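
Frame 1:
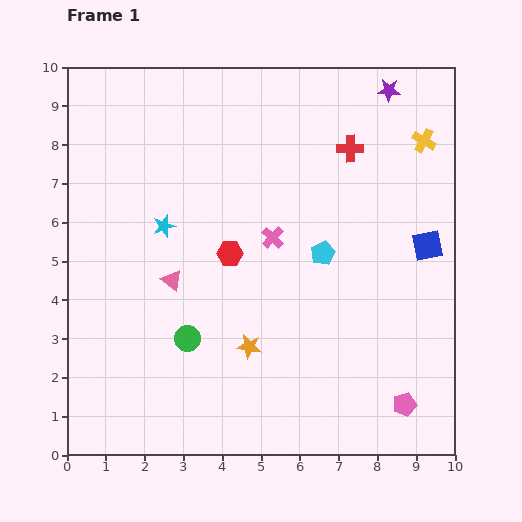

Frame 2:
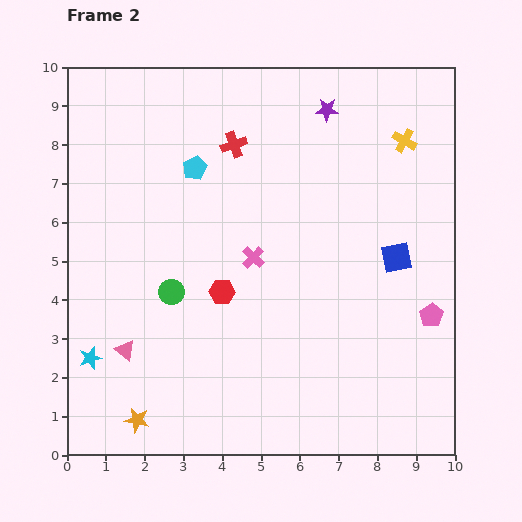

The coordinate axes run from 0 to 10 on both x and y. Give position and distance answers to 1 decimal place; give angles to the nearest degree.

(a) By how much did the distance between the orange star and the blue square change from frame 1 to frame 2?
+2.6

Distance in frame 1: 5.3. Distance in frame 2: 7.9.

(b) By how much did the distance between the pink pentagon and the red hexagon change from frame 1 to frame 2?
-0.6

Distance in frame 1: 6.0. Distance in frame 2: 5.4.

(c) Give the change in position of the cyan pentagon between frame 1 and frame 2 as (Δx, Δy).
(-3.3, 2.2)

The cyan pentagon was at (6.6, 5.2) in frame 1 and (3.3, 7.4) in frame 2.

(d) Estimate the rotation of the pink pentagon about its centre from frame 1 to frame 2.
18° counter-clockwise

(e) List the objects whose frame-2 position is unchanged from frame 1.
none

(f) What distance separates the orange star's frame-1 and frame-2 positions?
3.5

The orange star moved from (4.7, 2.8) to (1.8, 0.9), a distance of √(2.9² + 1.9²) ≈ 3.5.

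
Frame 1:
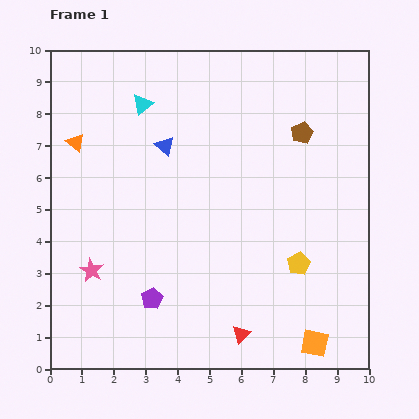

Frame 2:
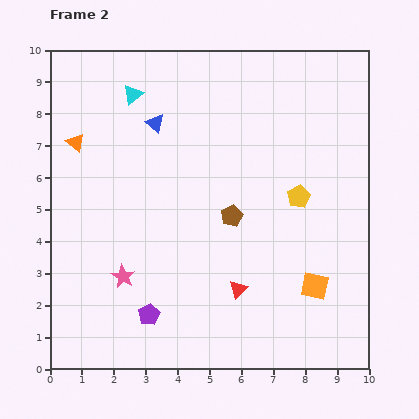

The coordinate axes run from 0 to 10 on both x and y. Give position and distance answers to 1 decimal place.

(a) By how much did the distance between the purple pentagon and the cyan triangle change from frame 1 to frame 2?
+0.8

Distance in frame 1: 6.1. Distance in frame 2: 6.9.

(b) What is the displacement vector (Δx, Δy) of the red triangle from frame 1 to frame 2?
(-0.1, 1.4)

The red triangle was at (6.0, 1.1) in frame 1 and (5.9, 2.5) in frame 2.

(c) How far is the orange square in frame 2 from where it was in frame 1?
1.8

The orange square moved from (8.3, 0.8) to (8.3, 2.6), a distance of √(0.0² + 1.8²) ≈ 1.8.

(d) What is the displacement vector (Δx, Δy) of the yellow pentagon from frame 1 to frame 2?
(0.0, 2.1)

The yellow pentagon was at (7.8, 3.3) in frame 1 and (7.8, 5.4) in frame 2.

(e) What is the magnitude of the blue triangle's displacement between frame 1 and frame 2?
0.8

The blue triangle moved from (3.6, 7.0) to (3.3, 7.7), a distance of √(0.3² + 0.7²) ≈ 0.8.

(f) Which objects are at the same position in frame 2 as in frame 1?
the orange triangle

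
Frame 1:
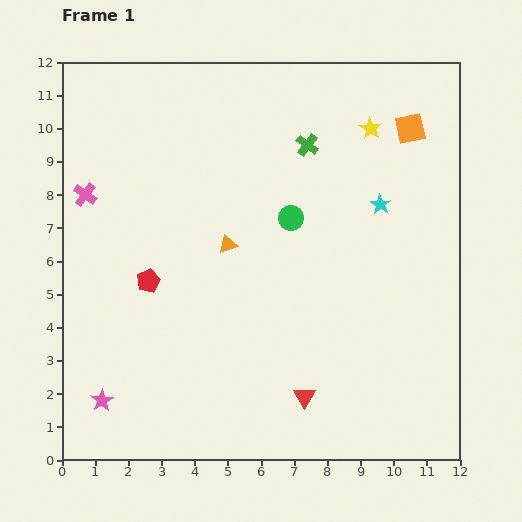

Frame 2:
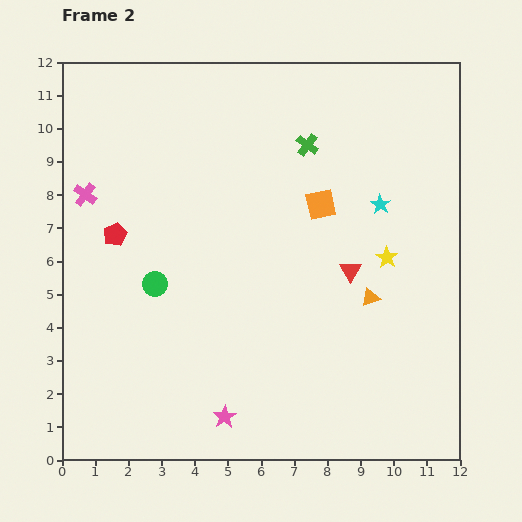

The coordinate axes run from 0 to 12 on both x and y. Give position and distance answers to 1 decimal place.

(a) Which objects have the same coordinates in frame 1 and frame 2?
the pink cross, the green cross, the cyan star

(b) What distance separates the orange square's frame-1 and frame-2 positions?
3.5

The orange square moved from (10.5, 10.0) to (7.8, 7.7), a distance of √(2.7² + 2.3²) ≈ 3.5.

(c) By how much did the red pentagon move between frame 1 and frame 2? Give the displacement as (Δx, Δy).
(-1.0, 1.4)

The red pentagon was at (2.6, 5.4) in frame 1 and (1.6, 6.8) in frame 2.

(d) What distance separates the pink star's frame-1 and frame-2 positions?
3.7

The pink star moved from (1.2, 1.8) to (4.9, 1.3), a distance of √(3.7² + 0.5²) ≈ 3.7.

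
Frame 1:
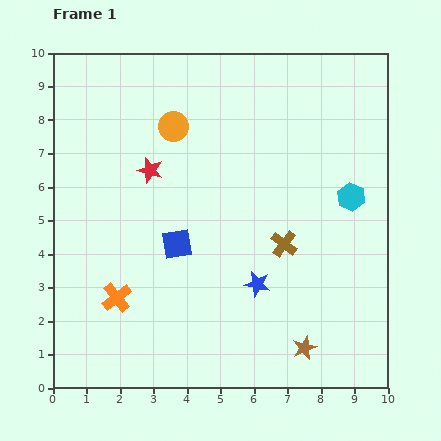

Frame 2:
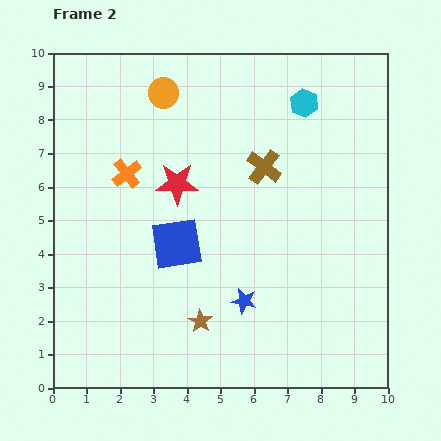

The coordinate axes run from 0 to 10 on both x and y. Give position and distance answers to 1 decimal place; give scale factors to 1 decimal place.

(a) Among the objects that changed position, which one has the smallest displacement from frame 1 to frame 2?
the blue star

(moved 0.6)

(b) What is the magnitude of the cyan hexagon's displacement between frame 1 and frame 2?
3.1

The cyan hexagon moved from (8.9, 5.7) to (7.5, 8.5), a distance of √(1.4² + 2.8²) ≈ 3.1.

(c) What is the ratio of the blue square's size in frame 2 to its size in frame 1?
1.7×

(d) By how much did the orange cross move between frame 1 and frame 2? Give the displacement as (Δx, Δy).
(0.3, 3.7)

The orange cross was at (1.9, 2.7) in frame 1 and (2.2, 6.4) in frame 2.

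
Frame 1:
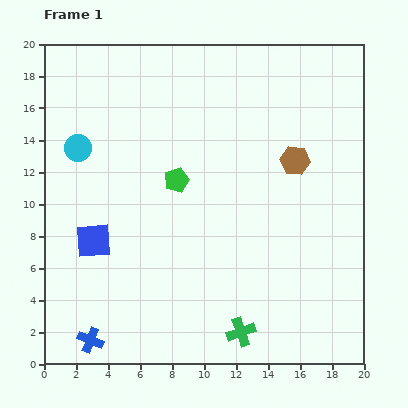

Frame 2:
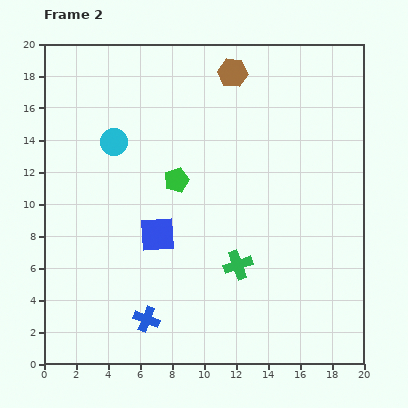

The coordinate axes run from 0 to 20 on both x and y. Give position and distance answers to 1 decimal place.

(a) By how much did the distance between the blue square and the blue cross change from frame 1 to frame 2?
-0.9

Distance in frame 1: 6.2. Distance in frame 2: 5.3.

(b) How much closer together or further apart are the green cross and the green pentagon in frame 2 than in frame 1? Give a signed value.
-3.8

Distance in frame 1: 10.3. Distance in frame 2: 6.5.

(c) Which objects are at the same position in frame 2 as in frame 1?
the green pentagon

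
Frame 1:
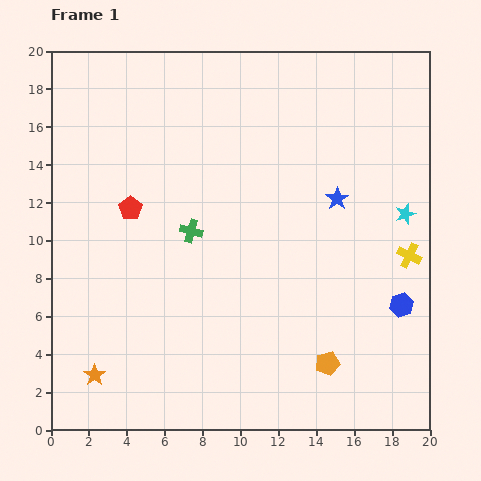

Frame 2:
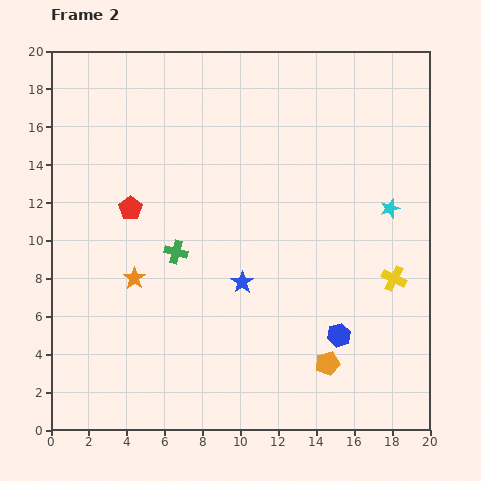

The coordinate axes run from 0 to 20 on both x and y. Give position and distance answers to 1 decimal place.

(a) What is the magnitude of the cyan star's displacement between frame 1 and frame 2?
0.9

The cyan star moved from (18.7, 11.4) to (17.9, 11.7), a distance of √(0.8² + 0.3²) ≈ 0.9.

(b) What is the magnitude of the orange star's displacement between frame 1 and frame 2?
5.5

The orange star moved from (2.3, 2.9) to (4.4, 8.0), a distance of √(2.1² + 5.1²) ≈ 5.5.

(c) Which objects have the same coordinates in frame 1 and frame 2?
the orange pentagon, the red pentagon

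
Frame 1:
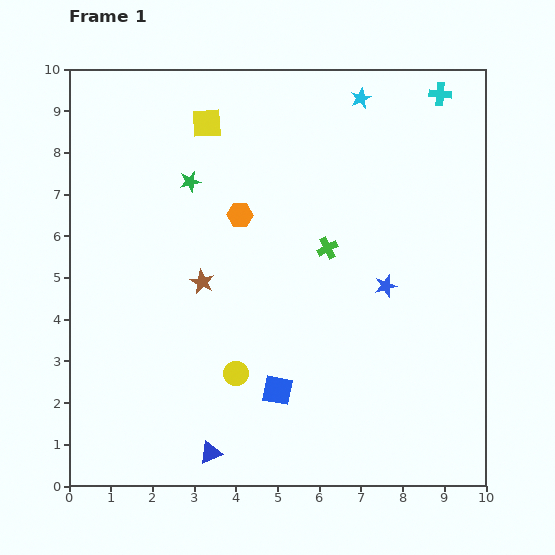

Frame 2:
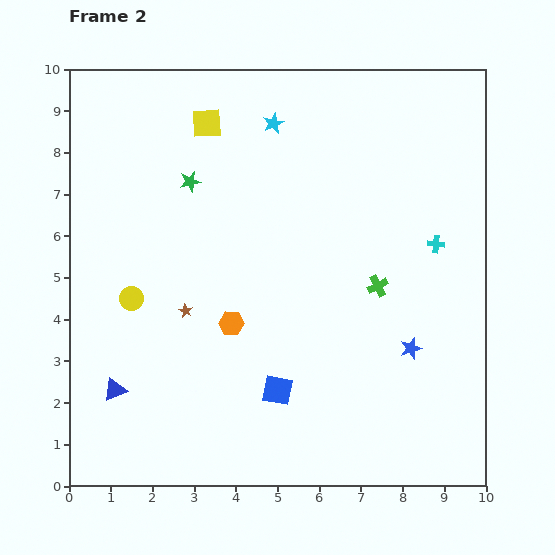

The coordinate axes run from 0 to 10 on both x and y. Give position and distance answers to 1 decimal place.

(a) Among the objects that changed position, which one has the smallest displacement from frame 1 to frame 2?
the brown star

(moved 0.8)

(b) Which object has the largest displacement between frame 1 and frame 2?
the cyan cross

(moved 3.6; next 3.1)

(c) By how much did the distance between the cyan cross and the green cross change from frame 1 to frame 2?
-2.9

Distance in frame 1: 4.6. Distance in frame 2: 1.7.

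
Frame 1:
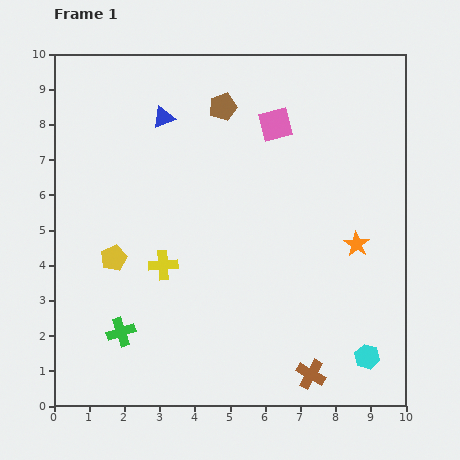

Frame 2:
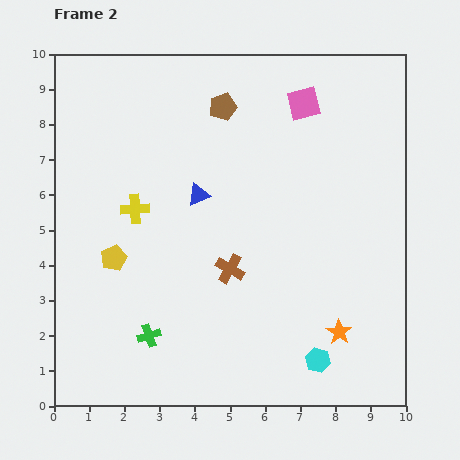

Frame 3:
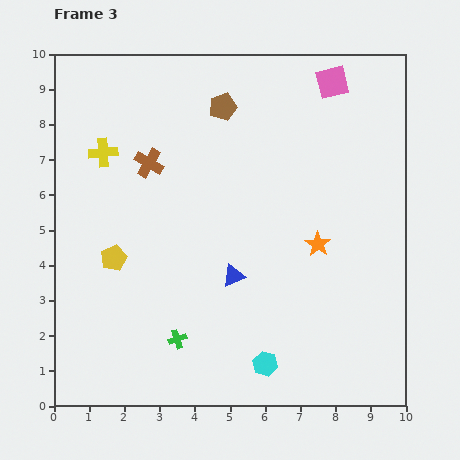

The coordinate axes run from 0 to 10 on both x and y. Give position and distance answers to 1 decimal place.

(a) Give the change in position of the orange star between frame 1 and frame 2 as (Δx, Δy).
(-0.5, -2.5)

The orange star was at (8.6, 4.6) in frame 1 and (8.1, 2.1) in frame 2.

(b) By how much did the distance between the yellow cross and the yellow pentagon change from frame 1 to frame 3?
+1.6

Distance in frame 1: 1.4. Distance in frame 3: 3.0.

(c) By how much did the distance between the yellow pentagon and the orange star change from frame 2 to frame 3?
-0.9

Distance in frame 2: 6.7. Distance in frame 3: 5.8.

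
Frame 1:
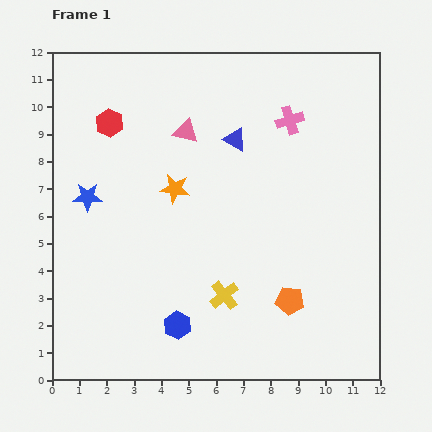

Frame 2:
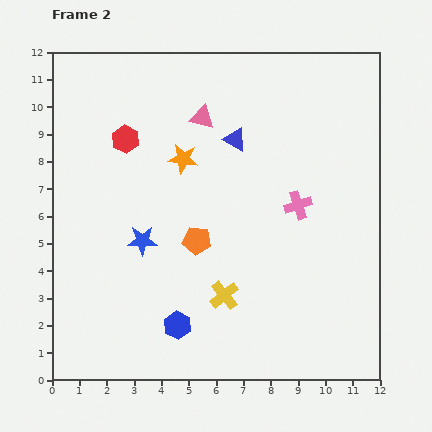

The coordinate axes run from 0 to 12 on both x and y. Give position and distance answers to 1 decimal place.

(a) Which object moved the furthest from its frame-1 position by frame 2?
the orange pentagon

(moved 4.0; next 3.1)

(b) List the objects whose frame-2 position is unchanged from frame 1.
the blue hexagon, the yellow cross, the blue triangle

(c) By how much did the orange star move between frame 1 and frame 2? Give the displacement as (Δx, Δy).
(0.3, 1.1)

The orange star was at (4.5, 7.0) in frame 1 and (4.8, 8.1) in frame 2.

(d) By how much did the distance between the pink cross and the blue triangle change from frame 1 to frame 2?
+1.2

Distance in frame 1: 2.1. Distance in frame 2: 3.3.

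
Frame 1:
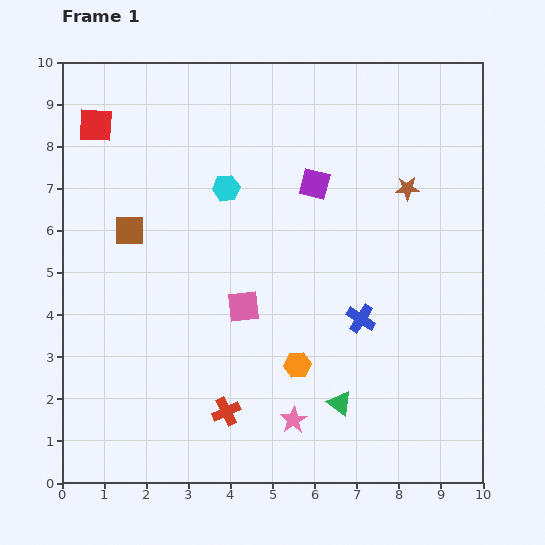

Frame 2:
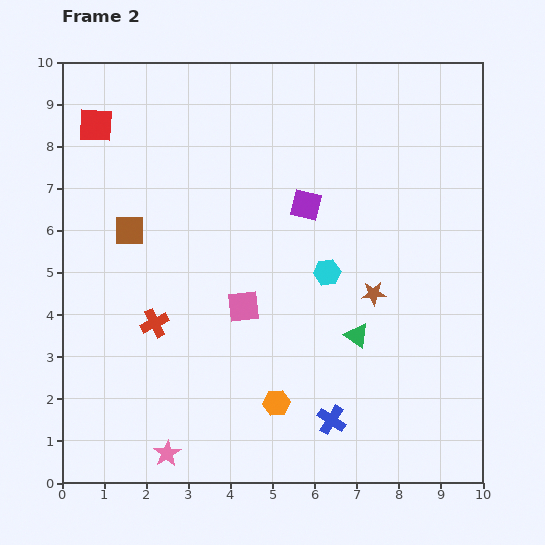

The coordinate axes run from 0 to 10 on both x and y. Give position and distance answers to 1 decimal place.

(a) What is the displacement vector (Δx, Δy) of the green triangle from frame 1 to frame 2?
(0.4, 1.6)

The green triangle was at (6.6, 1.9) in frame 1 and (7.0, 3.5) in frame 2.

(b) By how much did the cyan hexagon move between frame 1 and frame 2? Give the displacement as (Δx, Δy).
(2.4, -2.0)

The cyan hexagon was at (3.9, 7.0) in frame 1 and (6.3, 5.0) in frame 2.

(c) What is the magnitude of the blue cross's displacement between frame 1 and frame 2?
2.5

The blue cross moved from (7.1, 3.9) to (6.4, 1.5), a distance of √(0.7² + 2.4²) ≈ 2.5.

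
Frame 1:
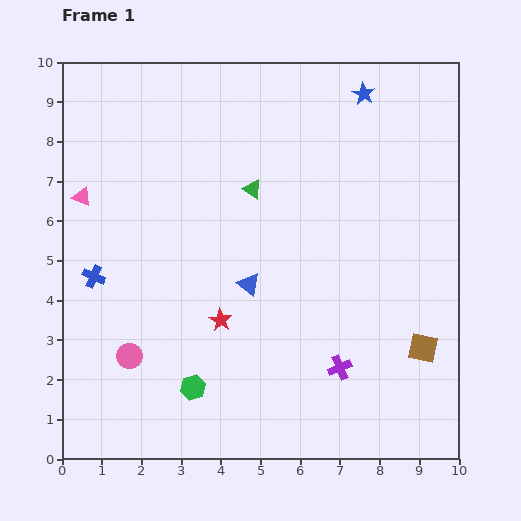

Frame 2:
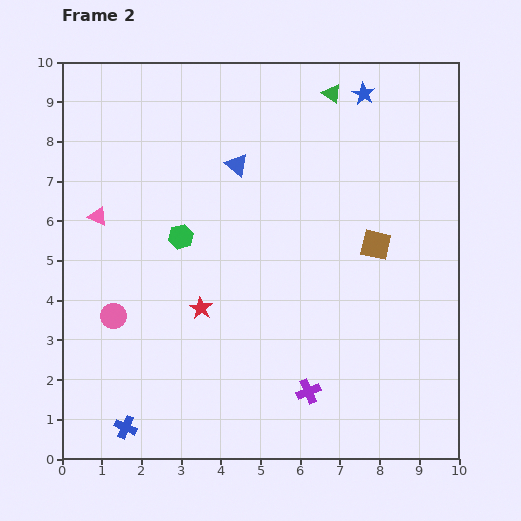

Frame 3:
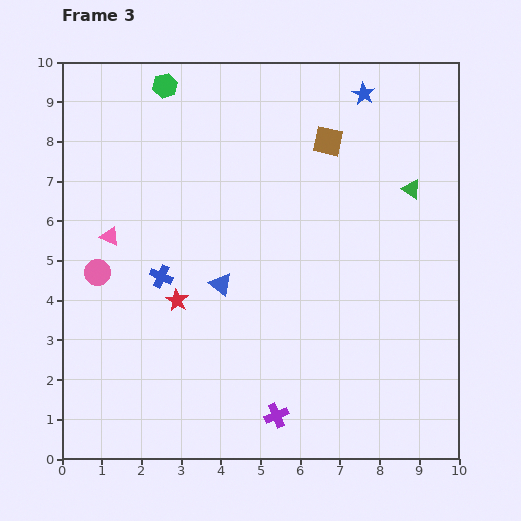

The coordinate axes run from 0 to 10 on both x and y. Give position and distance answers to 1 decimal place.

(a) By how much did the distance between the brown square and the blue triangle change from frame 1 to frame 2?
-0.7

Distance in frame 1: 4.7. Distance in frame 2: 4.0.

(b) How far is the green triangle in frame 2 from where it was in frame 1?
3.1

The green triangle moved from (4.8, 6.8) to (6.8, 9.2), a distance of √(2.0² + 2.4²) ≈ 3.1.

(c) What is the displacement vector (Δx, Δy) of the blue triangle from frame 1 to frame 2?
(-0.3, 3.0)

The blue triangle was at (4.7, 4.4) in frame 1 and (4.4, 7.4) in frame 2.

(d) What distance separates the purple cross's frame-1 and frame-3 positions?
2.0

The purple cross moved from (7.0, 2.3) to (5.4, 1.1), a distance of √(1.6² + 1.2²) ≈ 2.0.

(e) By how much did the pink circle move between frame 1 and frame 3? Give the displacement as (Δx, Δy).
(-0.8, 2.1)

The pink circle was at (1.7, 2.6) in frame 1 and (0.9, 4.7) in frame 3.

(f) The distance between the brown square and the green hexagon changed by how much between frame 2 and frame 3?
-0.6

Distance in frame 2: 4.9. Distance in frame 3: 4.3.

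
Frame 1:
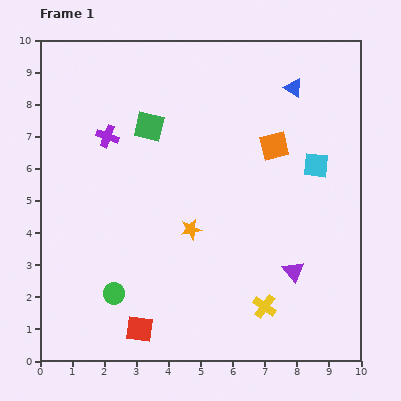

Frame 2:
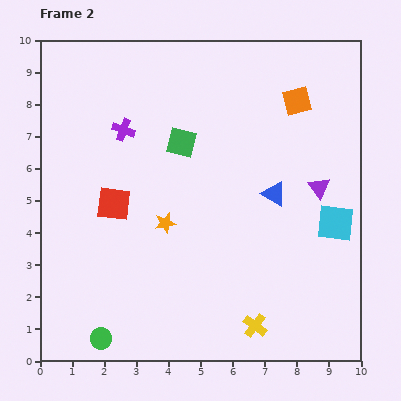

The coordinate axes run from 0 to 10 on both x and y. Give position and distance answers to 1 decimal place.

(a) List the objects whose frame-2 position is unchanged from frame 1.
none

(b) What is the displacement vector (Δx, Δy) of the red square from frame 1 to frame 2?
(-0.8, 3.9)

The red square was at (3.1, 1.0) in frame 1 and (2.3, 4.9) in frame 2.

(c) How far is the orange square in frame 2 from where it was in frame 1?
1.6

The orange square moved from (7.3, 6.7) to (8.0, 8.1), a distance of √(0.7² + 1.4²) ≈ 1.6.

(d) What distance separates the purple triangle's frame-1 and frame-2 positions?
2.7

The purple triangle moved from (7.9, 2.8) to (8.7, 5.4), a distance of √(0.8² + 2.6²) ≈ 2.7.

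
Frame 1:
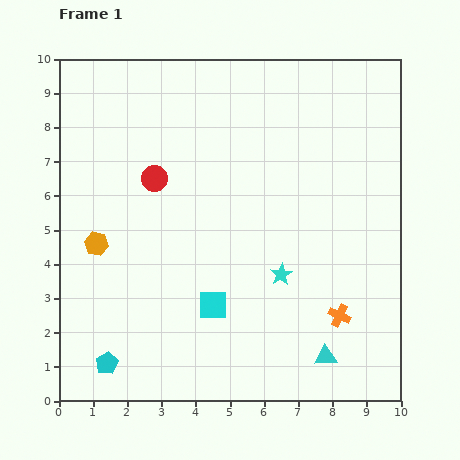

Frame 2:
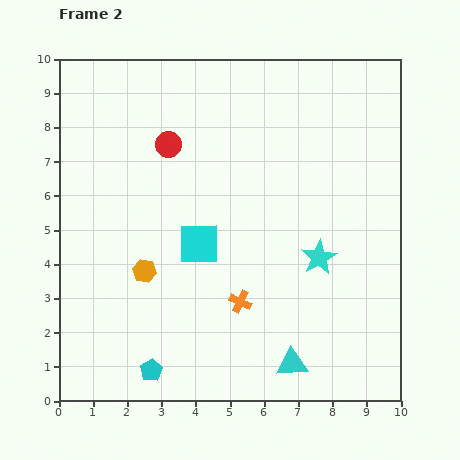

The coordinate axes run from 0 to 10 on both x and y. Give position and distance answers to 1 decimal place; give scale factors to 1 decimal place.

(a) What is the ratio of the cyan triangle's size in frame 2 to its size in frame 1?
1.4×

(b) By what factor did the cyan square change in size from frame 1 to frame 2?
1.4×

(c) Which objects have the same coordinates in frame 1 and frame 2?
none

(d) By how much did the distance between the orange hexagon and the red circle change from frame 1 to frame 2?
+1.3

Distance in frame 1: 2.5. Distance in frame 2: 3.8.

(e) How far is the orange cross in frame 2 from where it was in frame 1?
2.9

The orange cross moved from (8.2, 2.5) to (5.3, 2.9), a distance of √(2.9² + 0.4²) ≈ 2.9.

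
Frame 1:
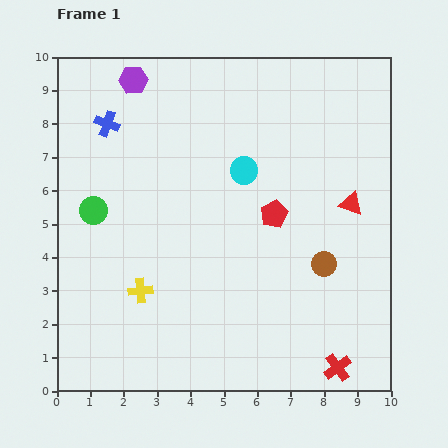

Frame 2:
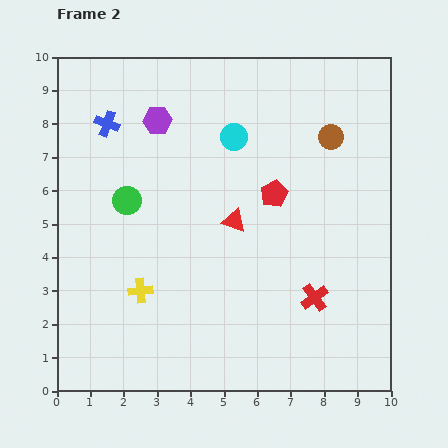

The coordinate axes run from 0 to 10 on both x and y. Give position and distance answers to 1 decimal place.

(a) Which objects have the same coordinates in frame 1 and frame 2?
the blue cross, the yellow cross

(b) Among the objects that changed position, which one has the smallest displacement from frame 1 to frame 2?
the red pentagon

(moved 0.6)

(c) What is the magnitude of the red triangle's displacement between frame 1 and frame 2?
3.5

The red triangle moved from (8.8, 5.6) to (5.3, 5.1), a distance of √(3.5² + 0.5²) ≈ 3.5.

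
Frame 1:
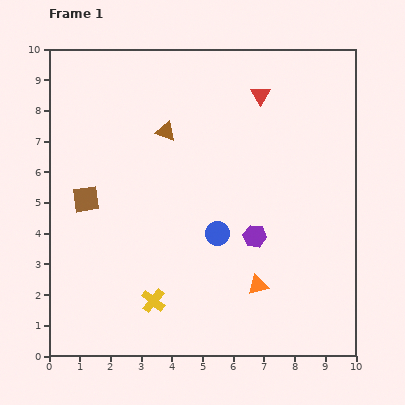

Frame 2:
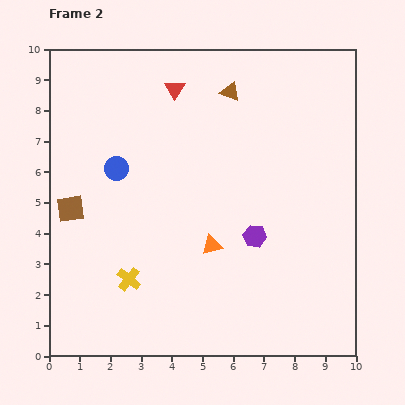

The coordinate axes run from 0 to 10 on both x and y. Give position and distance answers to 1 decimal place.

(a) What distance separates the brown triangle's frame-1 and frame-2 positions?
2.5

The brown triangle moved from (3.8, 7.3) to (5.9, 8.6), a distance of √(2.1² + 1.3²) ≈ 2.5.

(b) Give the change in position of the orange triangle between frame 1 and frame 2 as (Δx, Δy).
(-1.5, 1.3)

The orange triangle was at (6.8, 2.3) in frame 1 and (5.3, 3.6) in frame 2.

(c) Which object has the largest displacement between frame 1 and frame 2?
the blue circle

(moved 3.9; next 2.8)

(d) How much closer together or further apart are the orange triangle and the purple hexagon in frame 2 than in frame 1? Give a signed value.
-0.2

Distance in frame 1: 1.6. Distance in frame 2: 1.4.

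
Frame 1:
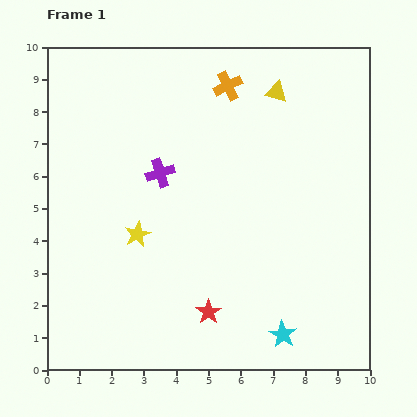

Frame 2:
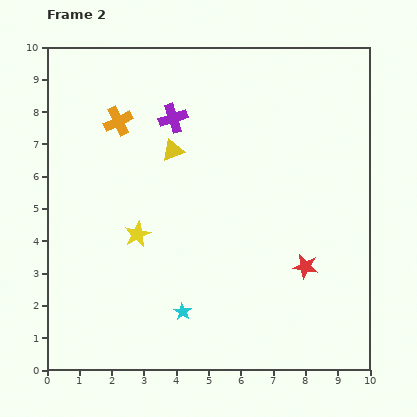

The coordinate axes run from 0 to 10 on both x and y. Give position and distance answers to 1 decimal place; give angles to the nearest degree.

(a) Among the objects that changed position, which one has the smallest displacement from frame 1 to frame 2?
the purple cross

(moved 1.7)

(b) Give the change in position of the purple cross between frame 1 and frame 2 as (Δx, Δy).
(0.4, 1.7)

The purple cross was at (3.5, 6.1) in frame 1 and (3.9, 7.8) in frame 2.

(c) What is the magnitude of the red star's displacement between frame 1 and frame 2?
3.3

The red star moved from (5.0, 1.8) to (8.0, 3.2), a distance of √(3.0² + 1.4²) ≈ 3.3.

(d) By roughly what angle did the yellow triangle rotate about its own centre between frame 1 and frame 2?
35° counter-clockwise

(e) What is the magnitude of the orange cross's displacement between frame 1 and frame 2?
3.6

The orange cross moved from (5.6, 8.8) to (2.2, 7.7), a distance of √(3.4² + 1.1²) ≈ 3.6.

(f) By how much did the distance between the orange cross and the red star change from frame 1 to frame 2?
+0.3

Distance in frame 1: 7.0. Distance in frame 2: 7.3.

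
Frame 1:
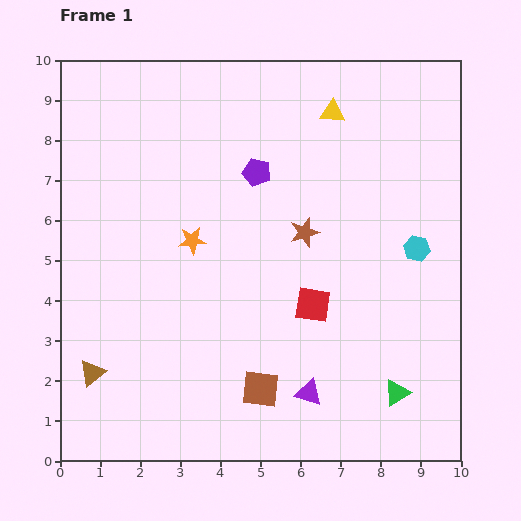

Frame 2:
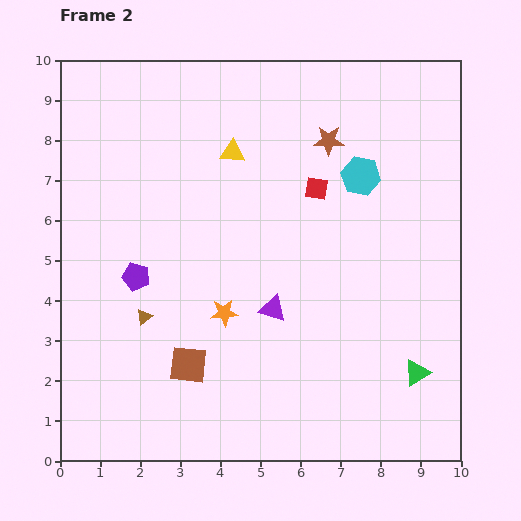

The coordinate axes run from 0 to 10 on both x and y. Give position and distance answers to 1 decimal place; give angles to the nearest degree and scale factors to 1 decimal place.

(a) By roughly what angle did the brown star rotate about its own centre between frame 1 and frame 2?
17° clockwise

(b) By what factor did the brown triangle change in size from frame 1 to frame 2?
0.6×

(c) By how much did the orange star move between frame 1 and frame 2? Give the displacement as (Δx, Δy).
(0.8, -1.8)

The orange star was at (3.3, 5.5) in frame 1 and (4.1, 3.7) in frame 2.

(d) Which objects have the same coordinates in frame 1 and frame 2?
none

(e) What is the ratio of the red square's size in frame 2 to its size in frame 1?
0.6×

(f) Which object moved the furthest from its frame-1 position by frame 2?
the purple pentagon

(moved 4.0; next 2.9)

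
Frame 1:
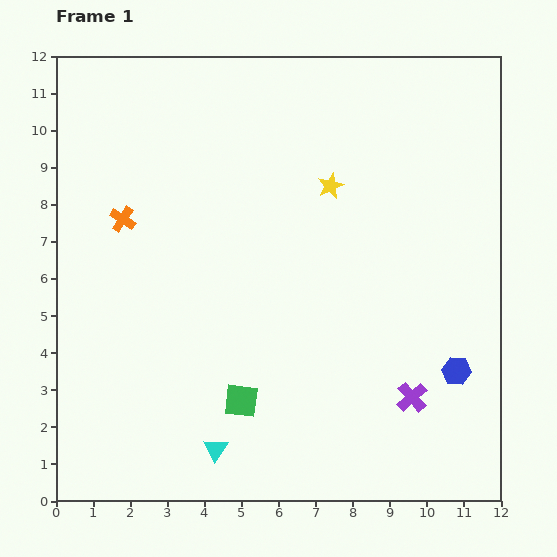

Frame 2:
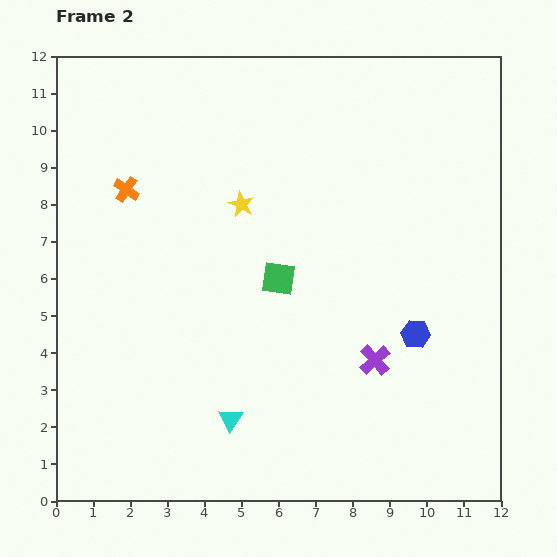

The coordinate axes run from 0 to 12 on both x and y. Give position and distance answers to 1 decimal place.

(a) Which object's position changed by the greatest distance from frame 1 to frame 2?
the green square

(moved 3.4; next 2.5)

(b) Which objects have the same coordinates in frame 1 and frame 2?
none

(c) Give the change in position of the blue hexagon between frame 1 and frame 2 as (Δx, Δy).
(-1.1, 1.0)

The blue hexagon was at (10.8, 3.5) in frame 1 and (9.7, 4.5) in frame 2.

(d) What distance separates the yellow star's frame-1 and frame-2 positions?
2.5

The yellow star moved from (7.4, 8.5) to (5.0, 8.0), a distance of √(2.4² + 0.5²) ≈ 2.5.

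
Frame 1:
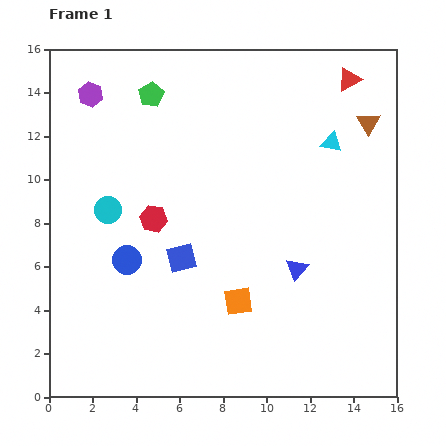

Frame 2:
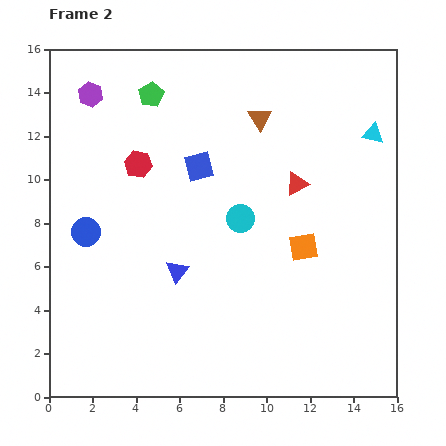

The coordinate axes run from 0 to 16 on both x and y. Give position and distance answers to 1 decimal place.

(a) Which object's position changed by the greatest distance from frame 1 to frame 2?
the cyan circle

(moved 6.1; next 5.5)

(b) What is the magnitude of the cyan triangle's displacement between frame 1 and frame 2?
1.9

The cyan triangle moved from (13.0, 11.7) to (14.9, 12.1), a distance of √(1.9² + 0.4²) ≈ 1.9.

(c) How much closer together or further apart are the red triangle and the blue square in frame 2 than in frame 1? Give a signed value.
-6.6

Distance in frame 1: 11.2. Distance in frame 2: 4.6.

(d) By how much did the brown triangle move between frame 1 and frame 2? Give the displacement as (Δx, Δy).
(-5.0, 0.2)

The brown triangle was at (14.7, 12.6) in frame 1 and (9.7, 12.8) in frame 2.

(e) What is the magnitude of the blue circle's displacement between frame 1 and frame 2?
2.3

The blue circle moved from (3.6, 6.3) to (1.7, 7.6), a distance of √(1.9² + 1.3²) ≈ 2.3.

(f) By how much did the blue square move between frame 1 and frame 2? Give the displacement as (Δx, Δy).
(0.8, 4.2)

The blue square was at (6.1, 6.4) in frame 1 and (6.9, 10.6) in frame 2.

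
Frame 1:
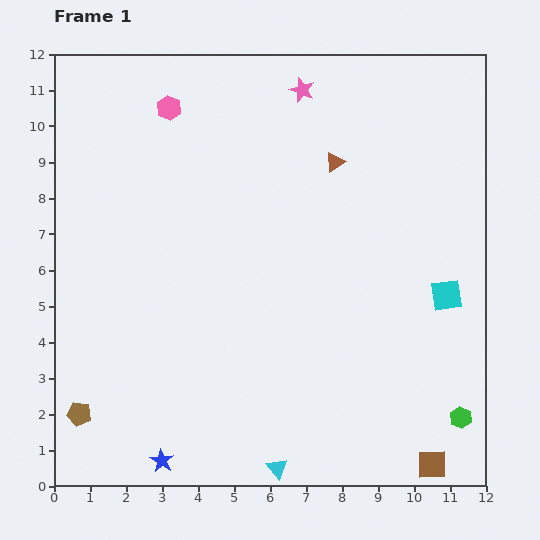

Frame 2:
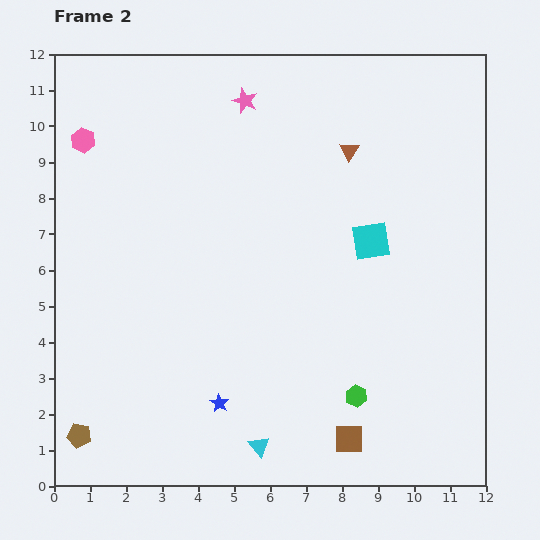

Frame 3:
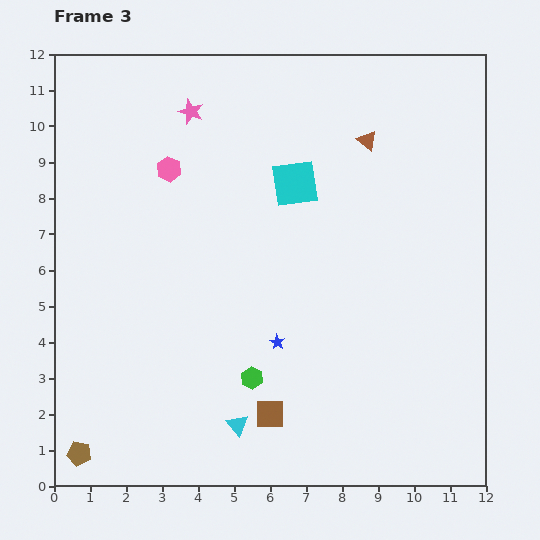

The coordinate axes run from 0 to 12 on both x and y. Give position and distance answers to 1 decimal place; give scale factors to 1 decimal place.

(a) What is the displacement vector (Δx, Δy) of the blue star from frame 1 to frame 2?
(1.6, 1.6)

The blue star was at (3.0, 0.7) in frame 1 and (4.6, 2.3) in frame 2.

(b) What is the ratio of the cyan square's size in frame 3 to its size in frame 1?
1.5×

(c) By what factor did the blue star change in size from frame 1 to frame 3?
0.7×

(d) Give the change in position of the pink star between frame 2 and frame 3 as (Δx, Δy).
(-1.5, -0.3)

The pink star was at (5.3, 10.7) in frame 2 and (3.8, 10.4) in frame 3.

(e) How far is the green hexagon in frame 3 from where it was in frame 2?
2.9

The green hexagon moved from (8.4, 2.5) to (5.5, 3.0), a distance of √(2.9² + 0.5²) ≈ 2.9.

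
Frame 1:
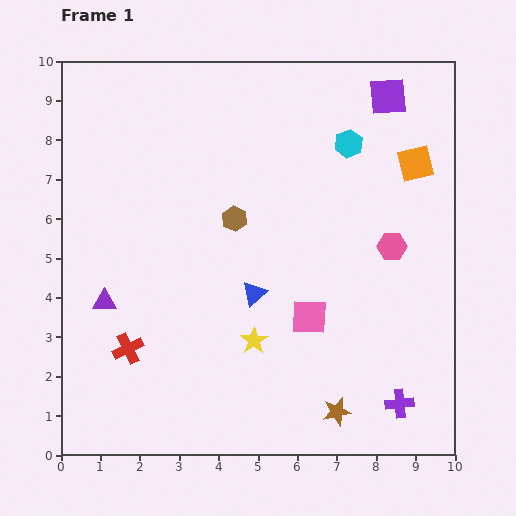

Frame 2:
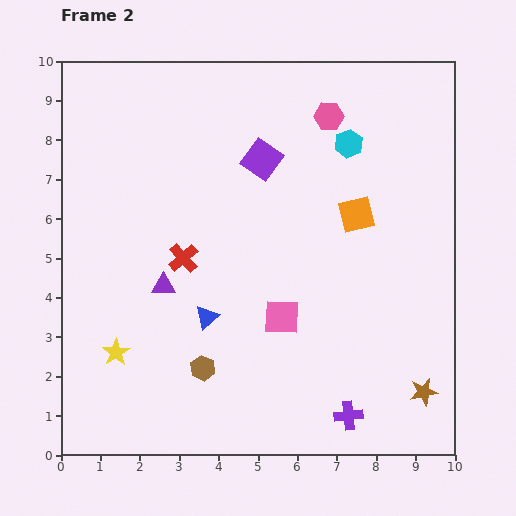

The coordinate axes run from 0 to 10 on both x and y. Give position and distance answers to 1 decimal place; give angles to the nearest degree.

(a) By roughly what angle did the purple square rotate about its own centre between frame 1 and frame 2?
40° clockwise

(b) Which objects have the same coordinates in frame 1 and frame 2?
the cyan hexagon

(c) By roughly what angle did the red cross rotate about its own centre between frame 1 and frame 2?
16° counter-clockwise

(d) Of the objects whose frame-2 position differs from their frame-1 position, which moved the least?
the pink square

(moved 0.7)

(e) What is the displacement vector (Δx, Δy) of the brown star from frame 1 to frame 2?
(2.2, 0.5)

The brown star was at (7.0, 1.1) in frame 1 and (9.2, 1.6) in frame 2.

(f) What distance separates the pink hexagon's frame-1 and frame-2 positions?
3.7

The pink hexagon moved from (8.4, 5.3) to (6.8, 8.6), a distance of √(1.6² + 3.3²) ≈ 3.7.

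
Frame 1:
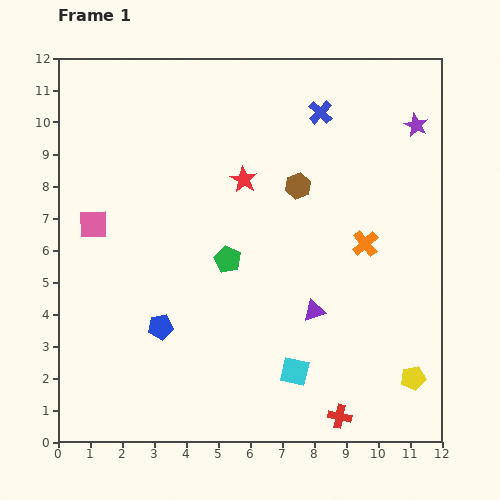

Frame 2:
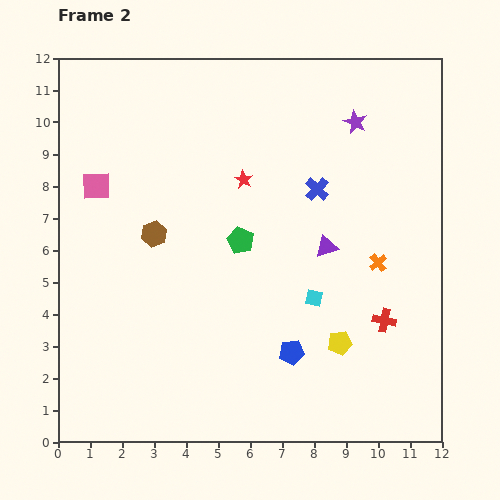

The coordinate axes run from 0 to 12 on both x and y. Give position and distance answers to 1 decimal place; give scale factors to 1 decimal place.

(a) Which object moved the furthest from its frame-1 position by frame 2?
the brown hexagon

(moved 4.7; next 4.2)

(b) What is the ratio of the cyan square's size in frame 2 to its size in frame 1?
0.6×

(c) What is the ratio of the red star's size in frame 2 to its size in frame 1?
0.7×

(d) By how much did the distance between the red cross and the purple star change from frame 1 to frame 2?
-3.1

Distance in frame 1: 9.4. Distance in frame 2: 6.3.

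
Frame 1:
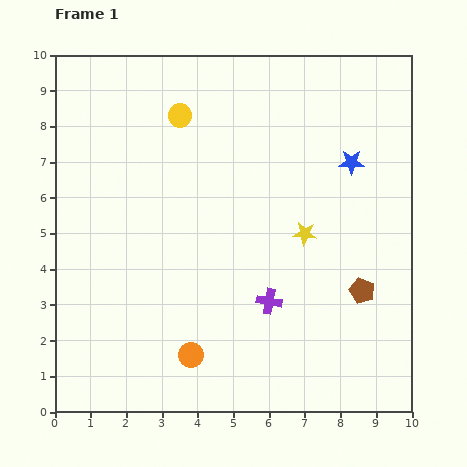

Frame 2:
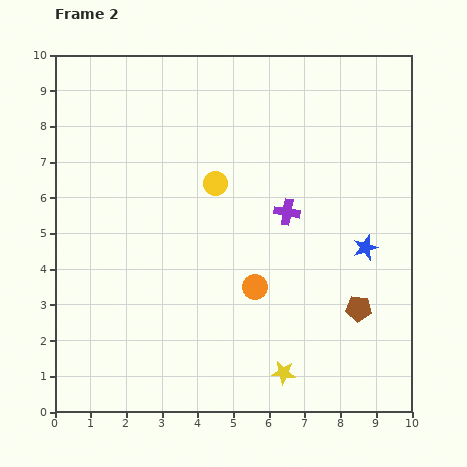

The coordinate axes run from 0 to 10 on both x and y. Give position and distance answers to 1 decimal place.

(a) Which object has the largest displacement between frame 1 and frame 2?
the yellow star

(moved 3.9; next 2.6)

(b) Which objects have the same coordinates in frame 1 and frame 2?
none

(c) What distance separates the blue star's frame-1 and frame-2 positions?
2.4

The blue star moved from (8.3, 7.0) to (8.7, 4.6), a distance of √(0.4² + 2.4²) ≈ 2.4.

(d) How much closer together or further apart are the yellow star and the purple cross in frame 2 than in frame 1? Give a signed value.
+2.4

Distance in frame 1: 2.1. Distance in frame 2: 4.5.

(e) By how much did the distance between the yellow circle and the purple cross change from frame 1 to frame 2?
-3.6

Distance in frame 1: 5.8. Distance in frame 2: 2.2.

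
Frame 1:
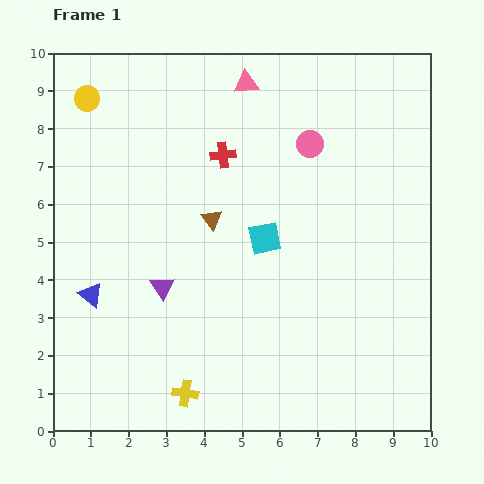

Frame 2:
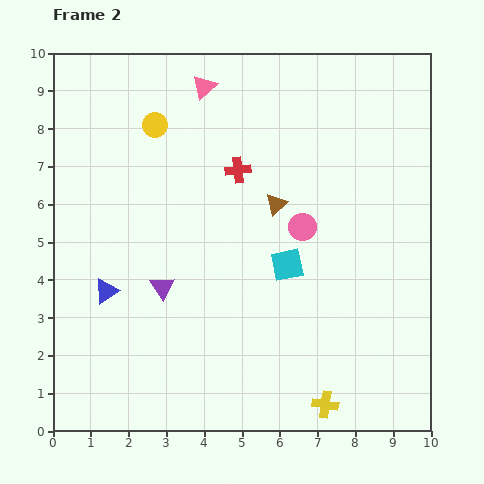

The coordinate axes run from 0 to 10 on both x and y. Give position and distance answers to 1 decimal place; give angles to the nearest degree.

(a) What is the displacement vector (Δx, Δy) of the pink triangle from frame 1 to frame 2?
(-1.1, -0.1)

The pink triangle was at (5.1, 9.2) in frame 1 and (4.0, 9.1) in frame 2.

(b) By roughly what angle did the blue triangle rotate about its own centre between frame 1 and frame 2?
48° clockwise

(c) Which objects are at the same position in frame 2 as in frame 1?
the purple triangle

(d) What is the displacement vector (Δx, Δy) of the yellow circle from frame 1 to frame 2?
(1.8, -0.7)

The yellow circle was at (0.9, 8.8) in frame 1 and (2.7, 8.1) in frame 2.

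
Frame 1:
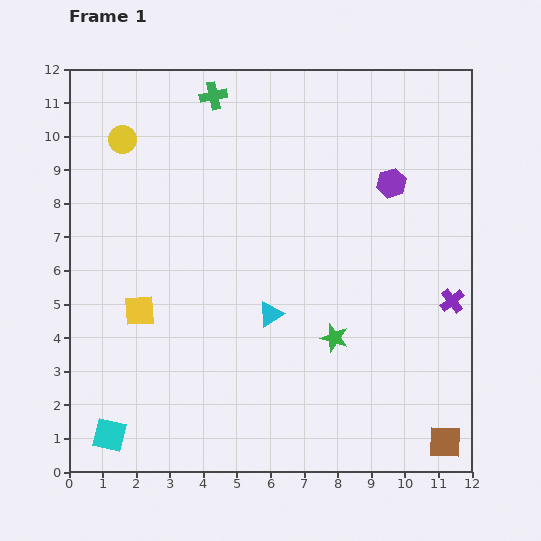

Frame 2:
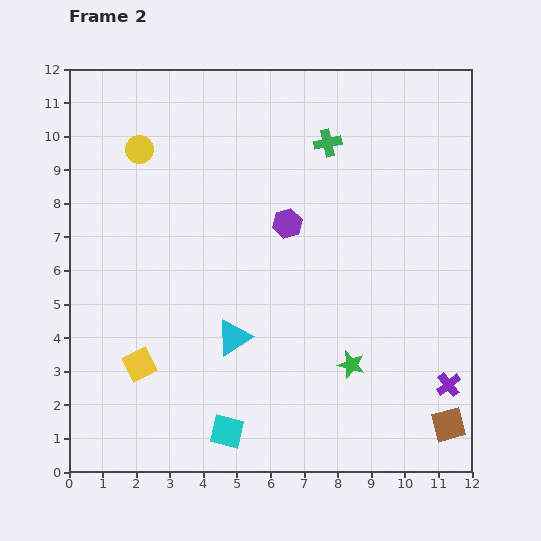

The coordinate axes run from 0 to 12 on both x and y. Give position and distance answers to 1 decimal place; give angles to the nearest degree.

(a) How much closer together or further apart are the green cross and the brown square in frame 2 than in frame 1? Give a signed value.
-3.3

Distance in frame 1: 12.4. Distance in frame 2: 9.1.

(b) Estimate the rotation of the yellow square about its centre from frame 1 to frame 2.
23° counter-clockwise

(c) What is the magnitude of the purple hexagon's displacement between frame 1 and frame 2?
3.3

The purple hexagon moved from (9.6, 8.6) to (6.5, 7.4), a distance of √(3.1² + 1.2²) ≈ 3.3.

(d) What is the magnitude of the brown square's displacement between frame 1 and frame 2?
0.5

The brown square moved from (11.2, 0.9) to (11.3, 1.4), a distance of √(0.1² + 0.5²) ≈ 0.5.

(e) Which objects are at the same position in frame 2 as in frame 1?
none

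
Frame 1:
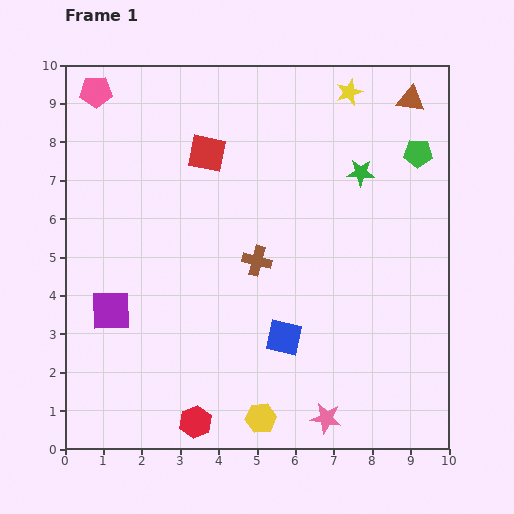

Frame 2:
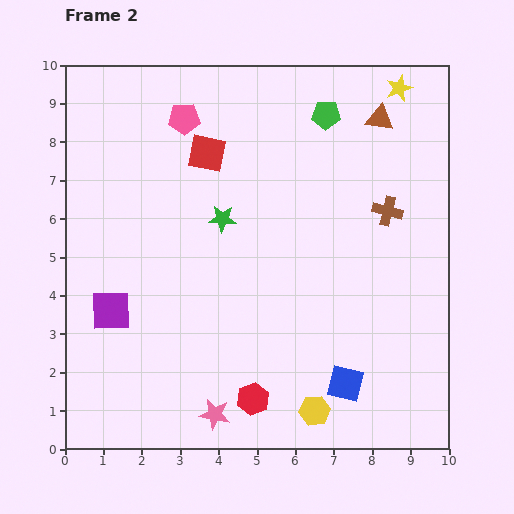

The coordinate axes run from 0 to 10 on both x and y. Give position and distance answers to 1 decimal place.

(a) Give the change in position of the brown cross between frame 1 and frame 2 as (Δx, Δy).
(3.4, 1.3)

The brown cross was at (5.0, 4.9) in frame 1 and (8.4, 6.2) in frame 2.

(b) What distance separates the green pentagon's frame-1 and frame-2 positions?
2.6

The green pentagon moved from (9.2, 7.7) to (6.8, 8.7), a distance of √(2.4² + 1.0²) ≈ 2.6.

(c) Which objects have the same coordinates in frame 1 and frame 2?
the purple square, the red square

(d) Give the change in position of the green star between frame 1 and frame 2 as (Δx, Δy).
(-3.6, -1.2)

The green star was at (7.7, 7.2) in frame 1 and (4.1, 6.0) in frame 2.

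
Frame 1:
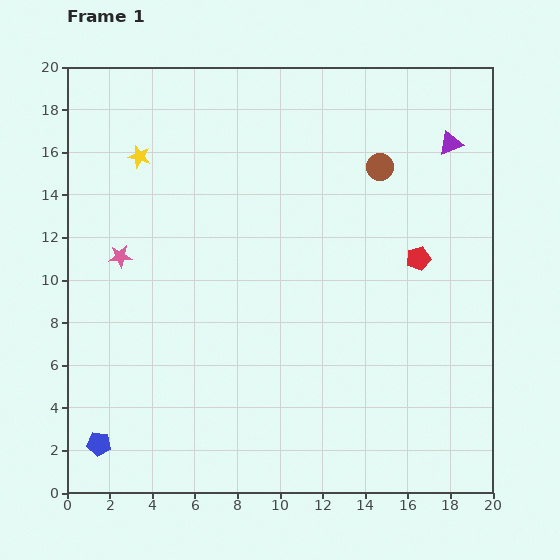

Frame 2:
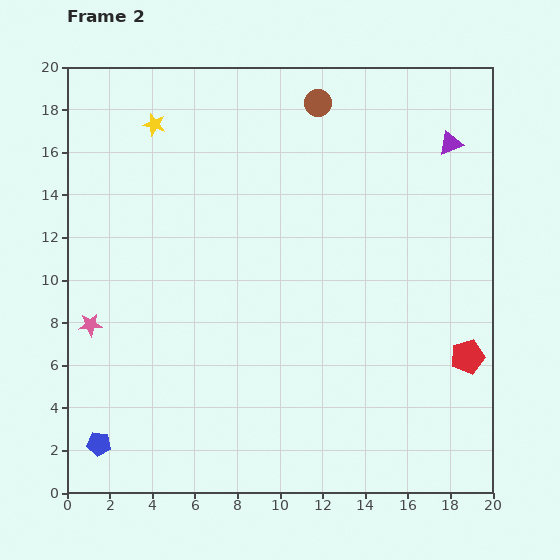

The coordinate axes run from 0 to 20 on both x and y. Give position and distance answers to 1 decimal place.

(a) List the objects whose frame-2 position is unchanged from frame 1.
the blue pentagon, the purple triangle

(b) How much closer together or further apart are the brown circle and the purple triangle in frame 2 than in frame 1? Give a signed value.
+3.0

Distance in frame 1: 3.5. Distance in frame 2: 6.5.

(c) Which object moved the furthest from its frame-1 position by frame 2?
the red pentagon

(moved 5.1; next 4.2)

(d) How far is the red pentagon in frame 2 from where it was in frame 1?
5.1

The red pentagon moved from (16.5, 11.0) to (18.8, 6.4), a distance of √(2.3² + 4.6²) ≈ 5.1.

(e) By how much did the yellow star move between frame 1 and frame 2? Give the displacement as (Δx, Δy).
(0.7, 1.5)

The yellow star was at (3.4, 15.8) in frame 1 and (4.1, 17.3) in frame 2.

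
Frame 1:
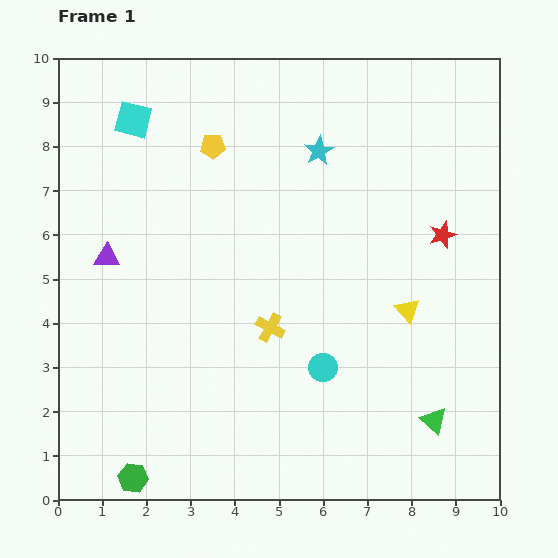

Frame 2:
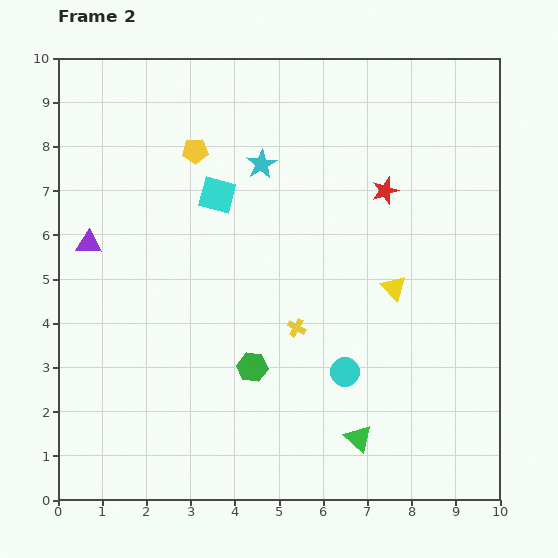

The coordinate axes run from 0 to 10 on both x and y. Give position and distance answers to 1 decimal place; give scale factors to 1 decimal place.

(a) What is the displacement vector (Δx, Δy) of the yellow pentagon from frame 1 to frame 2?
(-0.4, -0.1)

The yellow pentagon was at (3.5, 8.0) in frame 1 and (3.1, 7.9) in frame 2.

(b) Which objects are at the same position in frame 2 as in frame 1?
none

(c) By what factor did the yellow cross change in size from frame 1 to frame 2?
0.6×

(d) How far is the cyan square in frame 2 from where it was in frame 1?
2.5

The cyan square moved from (1.7, 8.6) to (3.6, 6.9), a distance of √(1.9² + 1.7²) ≈ 2.5.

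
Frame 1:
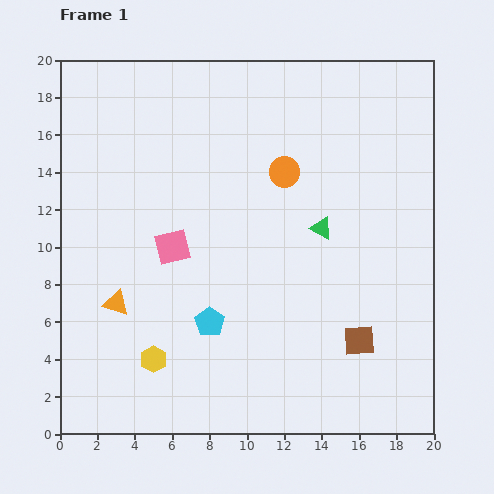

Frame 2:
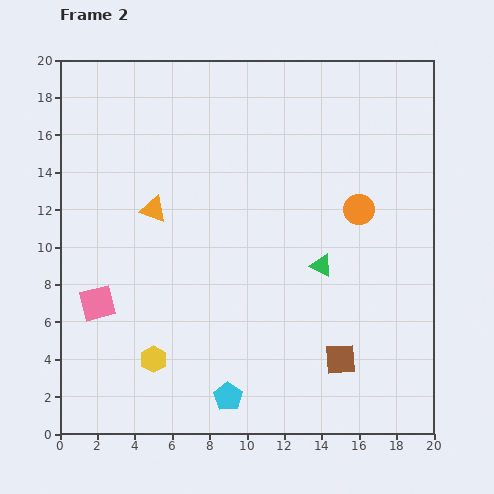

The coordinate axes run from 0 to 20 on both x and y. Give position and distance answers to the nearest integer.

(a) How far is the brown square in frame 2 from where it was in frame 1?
1

The brown square moved from (16, 5) to (15, 4), a distance of √(1² + 1²) ≈ 1.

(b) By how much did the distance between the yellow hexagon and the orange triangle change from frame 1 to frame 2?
+4

Distance in frame 1: 4. Distance in frame 2: 8.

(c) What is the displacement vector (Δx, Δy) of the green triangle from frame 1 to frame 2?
(0, -2)

The green triangle was at (14, 11) in frame 1 and (14, 9) in frame 2.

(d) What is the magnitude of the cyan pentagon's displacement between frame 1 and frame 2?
4

The cyan pentagon moved from (8, 6) to (9, 2), a distance of √(1² + 4²) ≈ 4.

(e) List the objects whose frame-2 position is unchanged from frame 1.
the yellow hexagon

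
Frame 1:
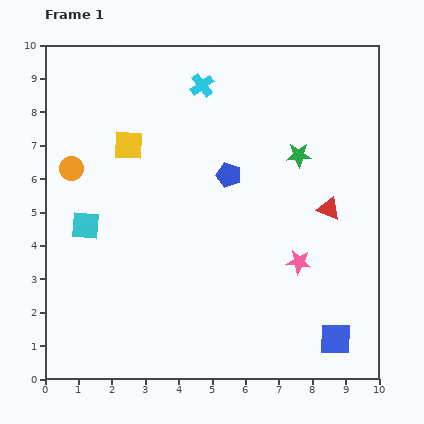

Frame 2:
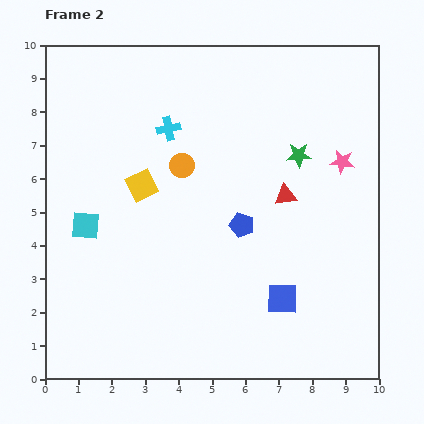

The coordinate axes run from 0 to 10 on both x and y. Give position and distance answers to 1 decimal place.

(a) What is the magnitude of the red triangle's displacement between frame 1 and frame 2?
1.4

The red triangle moved from (8.5, 5.1) to (7.2, 5.5), a distance of √(1.3² + 0.4²) ≈ 1.4.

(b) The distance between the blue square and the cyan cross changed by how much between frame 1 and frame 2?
-2.5

Distance in frame 1: 8.6. Distance in frame 2: 6.1.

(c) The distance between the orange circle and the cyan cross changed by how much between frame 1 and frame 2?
-3.4

Distance in frame 1: 4.6. Distance in frame 2: 1.2.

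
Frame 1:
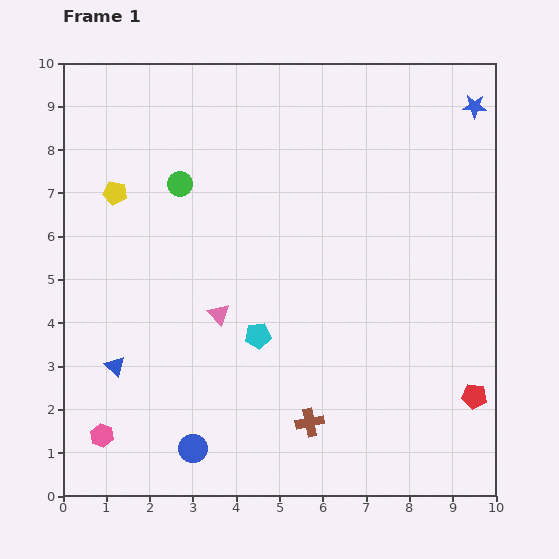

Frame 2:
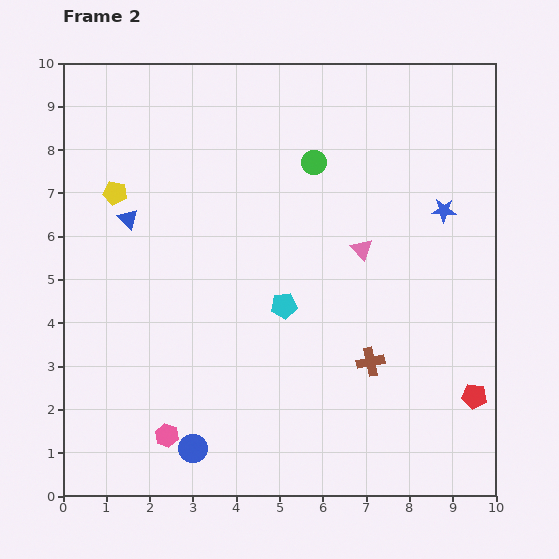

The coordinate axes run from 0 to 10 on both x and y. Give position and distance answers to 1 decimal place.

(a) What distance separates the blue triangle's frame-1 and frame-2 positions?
3.4

The blue triangle moved from (1.2, 3.0) to (1.5, 6.4), a distance of √(0.3² + 3.4²) ≈ 3.4.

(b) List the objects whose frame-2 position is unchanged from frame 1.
the red pentagon, the blue circle, the yellow pentagon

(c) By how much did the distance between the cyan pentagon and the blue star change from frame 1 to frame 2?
-3.0

Distance in frame 1: 7.3. Distance in frame 2: 4.3.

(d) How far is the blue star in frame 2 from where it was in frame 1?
2.5

The blue star moved from (9.5, 9.0) to (8.8, 6.6), a distance of √(0.7² + 2.4²) ≈ 2.5.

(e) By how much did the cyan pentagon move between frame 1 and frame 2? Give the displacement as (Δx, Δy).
(0.6, 0.7)

The cyan pentagon was at (4.5, 3.7) in frame 1 and (5.1, 4.4) in frame 2.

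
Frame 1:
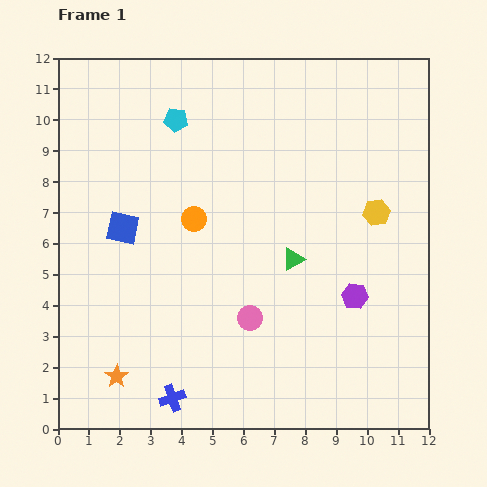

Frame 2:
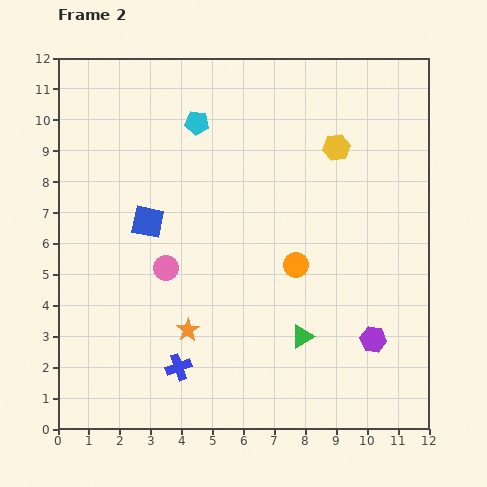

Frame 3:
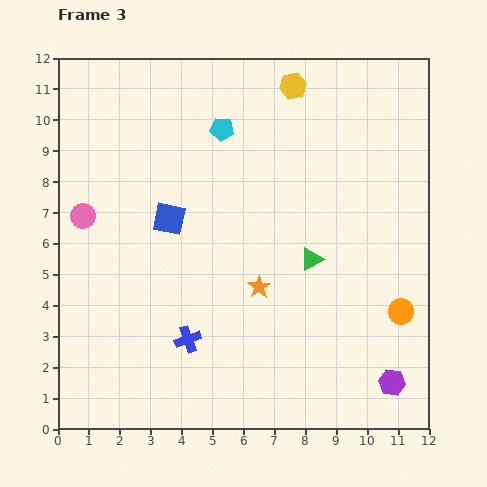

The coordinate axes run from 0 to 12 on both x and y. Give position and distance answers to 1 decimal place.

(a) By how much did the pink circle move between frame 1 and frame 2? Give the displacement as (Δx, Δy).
(-2.7, 1.6)

The pink circle was at (6.2, 3.6) in frame 1 and (3.5, 5.2) in frame 2.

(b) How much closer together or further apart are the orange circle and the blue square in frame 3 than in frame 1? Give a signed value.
+5.8

Distance in frame 1: 2.3. Distance in frame 3: 8.1.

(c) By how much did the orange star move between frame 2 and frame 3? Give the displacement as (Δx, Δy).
(2.3, 1.4)

The orange star was at (4.2, 3.2) in frame 2 and (6.5, 4.6) in frame 3.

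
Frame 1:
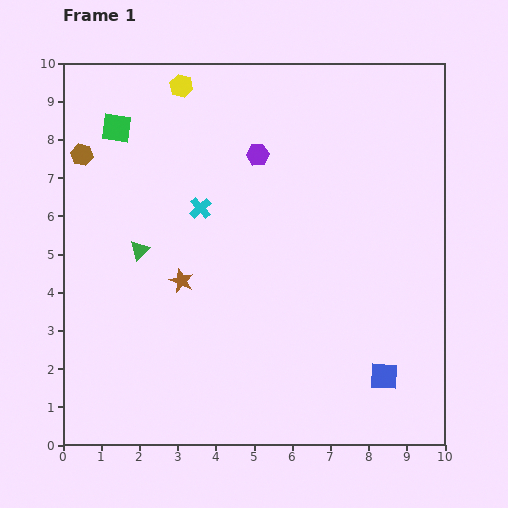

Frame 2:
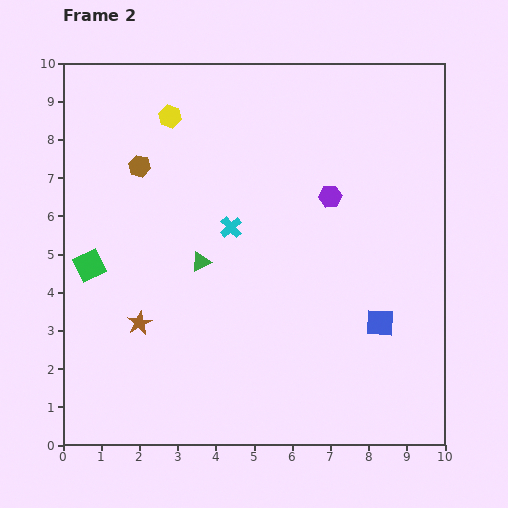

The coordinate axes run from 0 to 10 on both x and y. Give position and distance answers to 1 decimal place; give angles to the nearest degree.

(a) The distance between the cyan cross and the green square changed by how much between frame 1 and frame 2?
+0.8

Distance in frame 1: 3.0. Distance in frame 2: 3.8.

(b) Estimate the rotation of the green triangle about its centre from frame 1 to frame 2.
17° clockwise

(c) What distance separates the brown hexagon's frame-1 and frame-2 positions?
1.5

The brown hexagon moved from (0.5, 7.6) to (2.0, 7.3), a distance of √(1.5² + 0.3²) ≈ 1.5.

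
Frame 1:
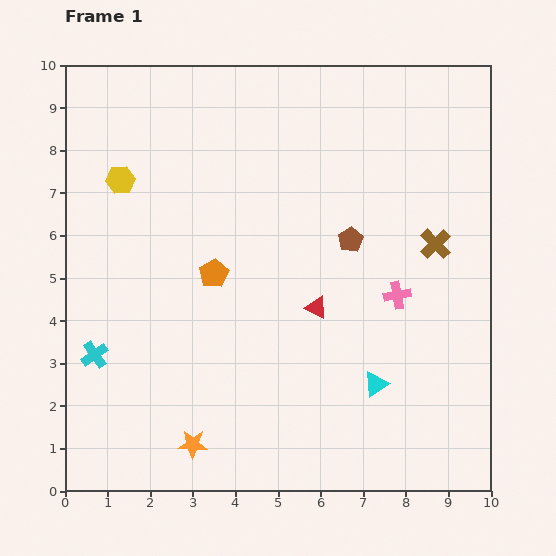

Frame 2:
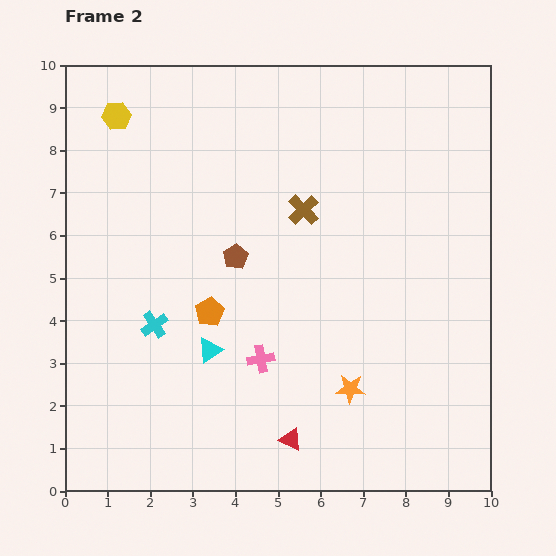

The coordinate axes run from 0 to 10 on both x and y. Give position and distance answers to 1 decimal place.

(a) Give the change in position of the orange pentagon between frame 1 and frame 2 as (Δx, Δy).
(-0.1, -0.9)

The orange pentagon was at (3.5, 5.1) in frame 1 and (3.4, 4.2) in frame 2.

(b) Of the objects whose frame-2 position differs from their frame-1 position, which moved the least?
the orange pentagon

(moved 0.9)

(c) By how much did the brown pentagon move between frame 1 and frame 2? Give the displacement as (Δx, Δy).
(-2.7, -0.4)

The brown pentagon was at (6.7, 5.9) in frame 1 and (4.0, 5.5) in frame 2.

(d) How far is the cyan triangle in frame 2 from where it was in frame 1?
4.0

The cyan triangle moved from (7.3, 2.5) to (3.4, 3.3), a distance of √(3.9² + 0.8²) ≈ 4.0.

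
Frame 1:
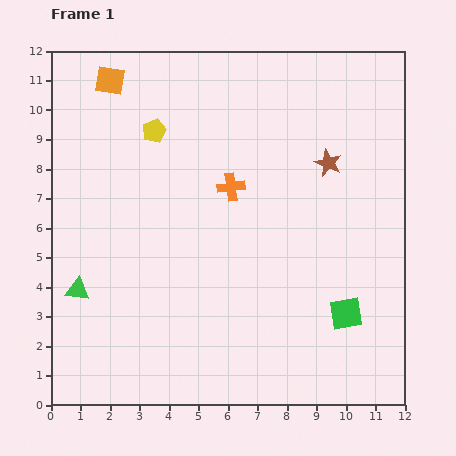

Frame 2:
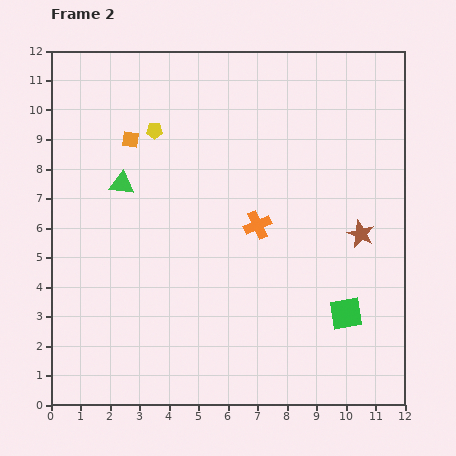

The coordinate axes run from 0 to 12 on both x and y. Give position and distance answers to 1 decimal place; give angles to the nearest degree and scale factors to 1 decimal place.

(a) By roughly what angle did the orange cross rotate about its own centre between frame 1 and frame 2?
16° counter-clockwise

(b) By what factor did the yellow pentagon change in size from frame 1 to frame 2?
0.7×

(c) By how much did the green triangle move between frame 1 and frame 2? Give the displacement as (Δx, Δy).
(1.5, 3.6)

The green triangle was at (0.9, 3.9) in frame 1 and (2.4, 7.5) in frame 2.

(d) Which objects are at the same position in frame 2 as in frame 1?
the yellow pentagon, the green square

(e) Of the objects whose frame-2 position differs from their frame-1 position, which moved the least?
the orange cross

(moved 1.6)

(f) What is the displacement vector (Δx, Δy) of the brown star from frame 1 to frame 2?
(1.1, -2.4)

The brown star was at (9.4, 8.2) in frame 1 and (10.5, 5.8) in frame 2.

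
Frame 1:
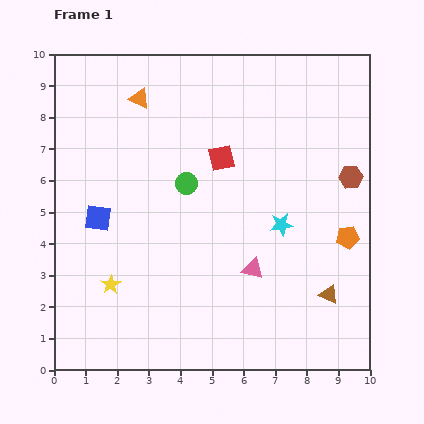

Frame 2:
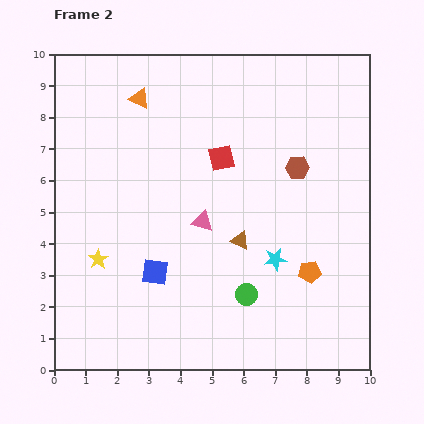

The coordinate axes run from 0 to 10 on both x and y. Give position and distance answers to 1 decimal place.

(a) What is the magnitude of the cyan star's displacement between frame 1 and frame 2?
1.1

The cyan star moved from (7.2, 4.6) to (7.0, 3.5), a distance of √(0.2² + 1.1²) ≈ 1.1.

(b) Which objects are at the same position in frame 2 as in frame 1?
the orange triangle, the red square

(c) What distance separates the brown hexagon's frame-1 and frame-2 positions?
1.7

The brown hexagon moved from (9.4, 6.1) to (7.7, 6.4), a distance of √(1.7² + 0.3²) ≈ 1.7.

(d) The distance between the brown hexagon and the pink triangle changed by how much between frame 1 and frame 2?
-0.8

Distance in frame 1: 4.2. Distance in frame 2: 3.4.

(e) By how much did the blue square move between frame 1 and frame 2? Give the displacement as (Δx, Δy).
(1.8, -1.7)

The blue square was at (1.4, 4.8) in frame 1 and (3.2, 3.1) in frame 2.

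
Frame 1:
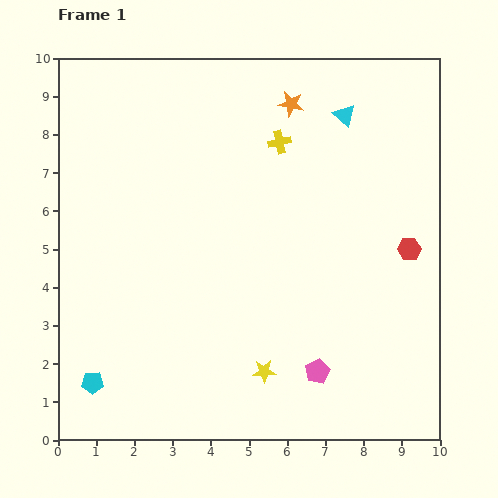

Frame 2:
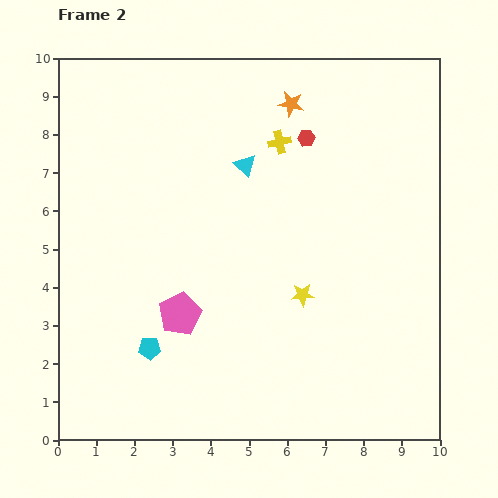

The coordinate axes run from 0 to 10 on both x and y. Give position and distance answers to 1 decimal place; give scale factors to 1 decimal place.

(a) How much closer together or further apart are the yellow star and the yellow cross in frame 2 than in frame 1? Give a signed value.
-2.0

Distance in frame 1: 6.0. Distance in frame 2: 4.0.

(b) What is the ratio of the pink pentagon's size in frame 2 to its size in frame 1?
1.7×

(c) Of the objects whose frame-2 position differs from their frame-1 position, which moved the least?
the cyan pentagon

(moved 1.7)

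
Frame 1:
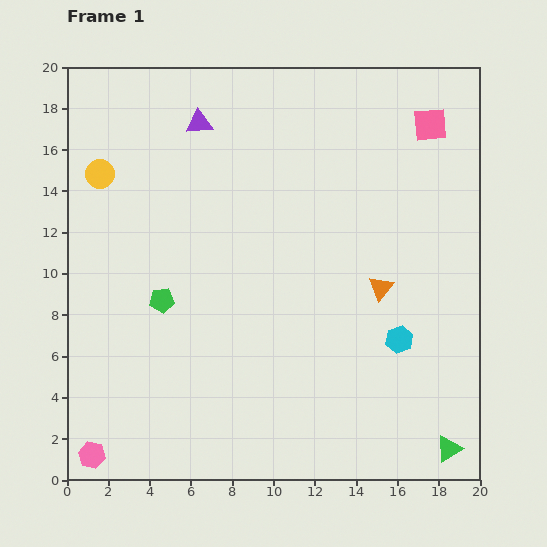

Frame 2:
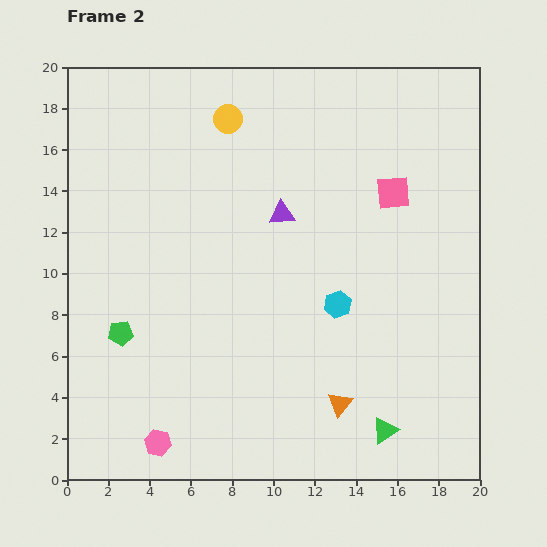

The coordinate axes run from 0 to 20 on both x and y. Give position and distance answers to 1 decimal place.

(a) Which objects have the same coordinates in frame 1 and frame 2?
none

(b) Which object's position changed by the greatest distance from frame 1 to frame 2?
the yellow circle

(moved 6.8; next 5.9)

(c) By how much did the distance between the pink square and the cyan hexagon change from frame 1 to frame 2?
-4.5

Distance in frame 1: 10.5. Distance in frame 2: 6.0.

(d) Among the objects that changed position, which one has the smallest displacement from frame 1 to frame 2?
the green pentagon

(moved 2.6)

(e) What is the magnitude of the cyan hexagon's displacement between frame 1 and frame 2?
3.4

The cyan hexagon moved from (16.1, 6.8) to (13.1, 8.5), a distance of √(3.0² + 1.7²) ≈ 3.4.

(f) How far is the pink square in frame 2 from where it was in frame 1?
3.8

The pink square moved from (17.6, 17.2) to (15.8, 13.9), a distance of √(1.8² + 3.3²) ≈ 3.8.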